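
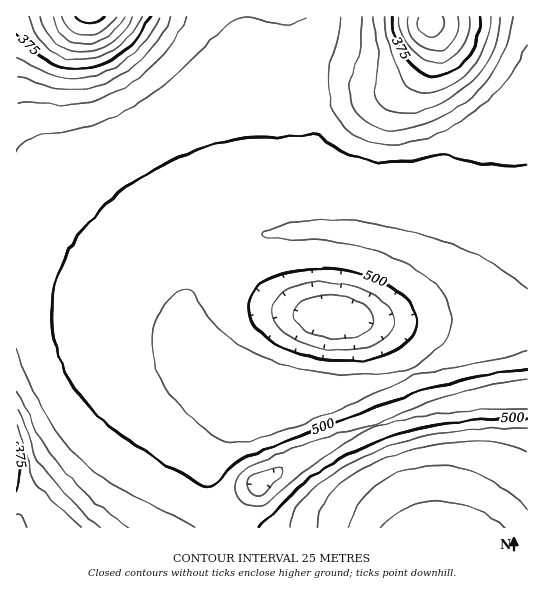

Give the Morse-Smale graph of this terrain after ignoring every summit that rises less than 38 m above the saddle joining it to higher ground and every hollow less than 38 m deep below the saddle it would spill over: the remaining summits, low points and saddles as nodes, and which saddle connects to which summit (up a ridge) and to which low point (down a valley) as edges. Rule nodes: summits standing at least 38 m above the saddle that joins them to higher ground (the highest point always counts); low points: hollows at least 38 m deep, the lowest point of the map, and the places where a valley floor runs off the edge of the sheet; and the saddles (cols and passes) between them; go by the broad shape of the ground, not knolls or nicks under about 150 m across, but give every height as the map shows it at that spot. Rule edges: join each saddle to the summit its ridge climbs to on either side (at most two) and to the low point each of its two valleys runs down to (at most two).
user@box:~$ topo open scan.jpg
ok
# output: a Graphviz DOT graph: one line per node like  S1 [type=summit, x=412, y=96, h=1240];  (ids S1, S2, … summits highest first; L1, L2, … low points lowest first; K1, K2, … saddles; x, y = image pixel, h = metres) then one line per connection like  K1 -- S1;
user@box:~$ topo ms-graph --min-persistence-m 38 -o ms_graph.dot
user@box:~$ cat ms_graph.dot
graph terrain {
  S1 [type=summit, x=442, y=527, h=622];
  S2 [type=summit, x=294, y=399, h=547];
  L1 [type=low, x=89, y=17, h=240];
  L2 [type=low, x=430, y=25, h=290];
  L3 [type=low, x=17, y=467, h=363];
  L4 [type=low, x=333, y=317, h=425];
  L5 [type=low, x=259, y=485, h=437];
  K1 [type=saddle, x=413, y=373, h=526];
  K2 [type=saddle, x=210, y=262, h=524];
  K3 [type=saddle, x=230, y=515, h=490];
  K4 [type=saddle, x=326, y=17, h=481];
  K1 -- S2;
  K1 -- L4;
  K1 -- L5;
  K2 -- S2;
  K2 -- L1;
  K2 -- L4;
  K3 -- S1;
  K3 -- S2;
  K3 -- L3;
  K3 -- L5;
  K4 -- S2;
  K4 -- L1;
  K4 -- L2;
}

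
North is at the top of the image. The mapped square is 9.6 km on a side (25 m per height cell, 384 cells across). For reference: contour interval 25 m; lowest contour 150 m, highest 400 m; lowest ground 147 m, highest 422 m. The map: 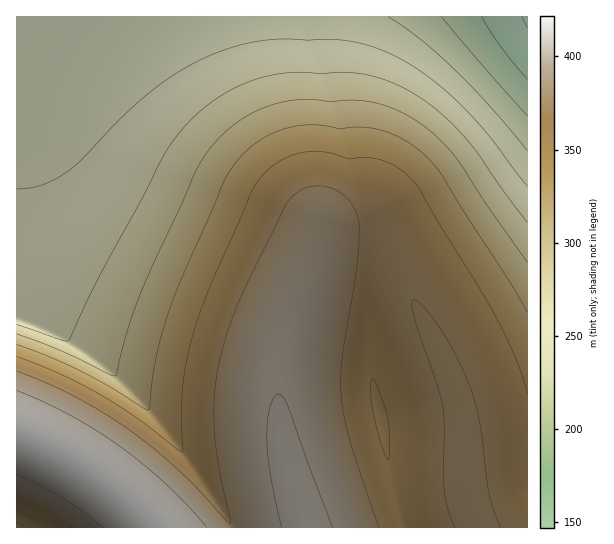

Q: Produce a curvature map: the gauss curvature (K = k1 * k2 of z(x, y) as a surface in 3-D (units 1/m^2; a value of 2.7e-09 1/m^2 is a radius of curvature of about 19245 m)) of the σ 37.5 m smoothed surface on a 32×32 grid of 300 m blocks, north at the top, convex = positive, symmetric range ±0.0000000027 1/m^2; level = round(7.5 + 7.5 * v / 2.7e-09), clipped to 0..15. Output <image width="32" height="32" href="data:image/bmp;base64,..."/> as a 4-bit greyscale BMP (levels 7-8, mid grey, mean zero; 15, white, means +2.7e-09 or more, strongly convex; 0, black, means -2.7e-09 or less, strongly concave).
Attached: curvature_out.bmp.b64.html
<image width="32" height="32" href="data:image/bmp;base64,Qk12AgAAAAAAAHYAAAAoAAAAIAAAACAAAAABAAQAAAAAAAACAAATCwAAEwsAABAAAAAAAAAAAAAAABEREQAiIiIAMzMzAERERABVVVUAZmZmAHd3dwCIiIgAmZmZAKqqqgC7u7sAzMzMAN3d3QDu7u4A////ADRFVmd4iWKIiIiIh0iIh3dEVWZ3iJkHiIh3eIVoiIdmVWZ3iImRSIiId3d1iIiHdmZneImZUIiIiHd3doiIh3dnd4iZmAeIiId3d4iIiIh3d4iJmaBYiIiHd3eqd3eIiIiJmaoCiIiIh3d3+Xd3iIiJmaqiB4iIiId3d/d3d4iImaqqIneIiIiHd3f3d3eIiKqqomd3iIiIh3d4x3d4iIiqqDh3d4iIiId3eJd3iIiIuUeXd3eIiIiHd3h3eIiIiDWod3d3eIiIiHd3d3iIiIiYd3d3d3iIiIiHd3eIiIiId3d3d3d4iIiIiIZ3iIiIiHd3d3d3eIiIiIiGd3iIiIh3d3d3d3eIiIiIhXd3iIiHd3d3d3d3iHd4iIZ3d3d3d3d3d3d3iHd3d4iFd3d3d3d3d3d4iIiHd3irwJd3d3d3d3eIiIiIh4mrzLDLl3d3d3eIiIiId3iJq7uSu7qXd3eIiIiHd3d3iZqrR7qqmYeIiIh3d3d3d4iZmjmqmZiHd3d3d3d3d3d4iIhZmZiIh3d3d3d3d3d3d3iHeIiIiHd3d3d3d3d3d3d3eHd3d3d3eHd3d3d3d3d3d3h3d3d3d4h3d3d3d3d3d3eId3d3d3eId3d3d3d3d3d3l3d3d3d3iHd3d3d3d3d3d4d3d3d3d4h3d3d3d3d3d3h3d3d3d3eI"/>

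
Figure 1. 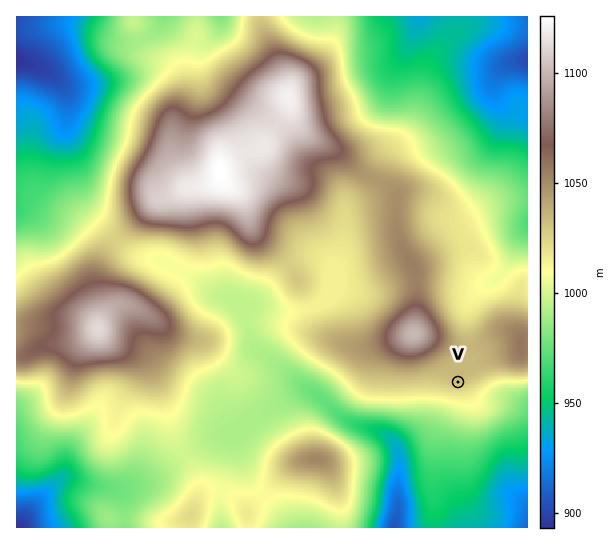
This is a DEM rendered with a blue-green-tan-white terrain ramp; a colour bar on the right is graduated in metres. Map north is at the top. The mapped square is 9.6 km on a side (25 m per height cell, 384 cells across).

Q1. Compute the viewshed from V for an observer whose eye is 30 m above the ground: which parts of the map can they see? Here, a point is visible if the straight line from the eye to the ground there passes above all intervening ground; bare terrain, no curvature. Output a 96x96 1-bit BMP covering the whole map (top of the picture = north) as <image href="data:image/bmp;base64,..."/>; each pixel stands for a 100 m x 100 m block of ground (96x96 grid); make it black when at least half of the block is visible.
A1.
<image width="96" height="96" href="data:image/bmp;base64,Qk2+BAAAAAAAAD4AAAAoAAAAYAAAAGAAAAABAAEAAAAAAIAEAAATCwAAEwsAAAIAAAAAAAAA////AAAAAAAAAAAAAAAAB/////8AAAAAAAAAB/////8AAAAAAAAAB/+///8AAAAAAAAAB/8///8AAAAAAAAAB/8f//8AAAAAAAAAB/8f//8AAAAAAAAAD/8f//8AAAAAAAAAD/+f//8AAAAAQAAAD/+///8AAAAAcAAAH/////8AAAAAeAAAH/////8AADAA/AAAP/+///8AADgB/gAAf/8///8AAHgH/wAD//8f//8AAHwP/8AH//8f//8AAH4P/+AP//4f//8AAH4P//wP//wf//8AAD4P//////gf//8AAD8P/////+A//58AAD8f/////4A//58AAD4f/////gB///8AcB4f////4AD///8AeBw/////AAP///8AfAg////8AD////8AeAA////wAD////8AOAA////AAD////8AOAB///+AAH////8APAB///4AAH////8AHgH///wAAH////8AHwP///gAAH////8AH////+AAAP////8AD////8AAAP////4AA////4AAAcD///4AAf///wAAAAD///4AAf///wAAAAB///4AAf+//wAAAAA///4AAf8//gAAAAAPx/4AAf8//AAAAAAAA/wAAP//+AAAAAAAA+AAAP//4AAAAAAAAwAAAP//gAAAAAAAAgAAAH//AAAAAAAABgAAAA//AAAAAAAAHwAAAA/+AAAAAAAAPwAAAA/4AAAAAAAAfwAAAA/gAAAAAAAA/4AAAB+AAAAAAAAB/8AAAP4AAAAAAAAD/+AAAfgAAAAAAAAH/+AAAeAAAAAAAAAH//AAAcAAAAAAAAAD/8AAAAAAAAAAAAAA/4AAAAAAAAAAAAAA/wAAAAAAAAAAAAAA/gAAAAAAAAAAAAAA/gAAAAAAAAAAAAAA/AAAAAAAAAAAAAAA/AAAAAAAAAAAAAAB/AAAAAAAAAAAAAAB+AAAAAAAAAAAAAAD8AAAAAAAAAAAAAAH4AAAAAAAAAAAAAB/wAMAAAAAAAAAAAD/gAMAAAAAAAAAAAB+AAAAAAAAAAAAAAAAAAAAAAAAAAAAAAAAAAAAAAAAAAAAAAAAAAAAAAAAAAAAAAAAAAAAAAAAAAAAAAAAAAAAAAAAAAAAAAAAAAAAAAAAAAAAAAAAAAAAAAAAAAAAAAAAAAAAAAAAAAAAAAAAAAAAAAAAAAAAAAAAAAAAAAAAAAAAAAAAAAAAAAAAAAAAAAAAAAAAAAAAAAAAAAAAAAAAAAAAAAAAAAAAAAAAAAAAAAAAAAAAAAAAAAAAAAAAAAAAAAAAAAAAAAAAAAAAAAAAAAAAAAAAAAAAAAAAAAAAAAAAAAAAAAAAAAAAAAAAAAAAAAAAAAAAAAAAAAAAAAAAAAAAAAAAAAAAAAAAAAAAAAAAAAAAAAAAAAAAAAAAAAAAAAAAAAAAAAAAAAAAAAAAAAAAAAAAAAAAAAAAAAAAAAAAAAAAAAAAAAAAAAAAAAAAAAAAAAAAAAAAAAAAAAAAAAAAAAAAAAAAAAAAAAAAAAAAAAAAAAAAAAAAAAAAAAAAAAA="/>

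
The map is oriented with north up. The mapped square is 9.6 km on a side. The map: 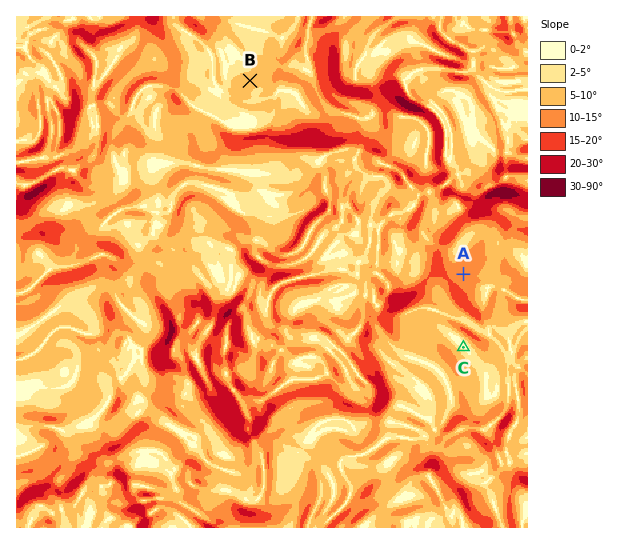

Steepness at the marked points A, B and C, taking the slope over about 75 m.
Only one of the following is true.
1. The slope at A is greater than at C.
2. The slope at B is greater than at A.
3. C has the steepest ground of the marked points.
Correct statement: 1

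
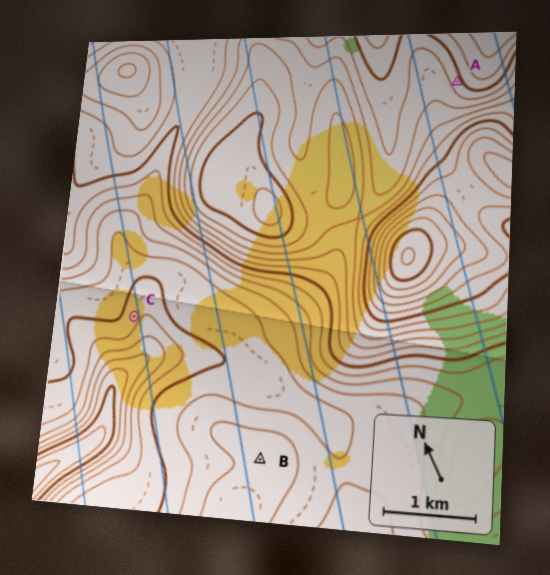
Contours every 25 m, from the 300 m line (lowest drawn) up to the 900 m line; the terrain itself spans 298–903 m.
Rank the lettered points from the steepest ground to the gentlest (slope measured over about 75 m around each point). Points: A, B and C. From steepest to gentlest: A C B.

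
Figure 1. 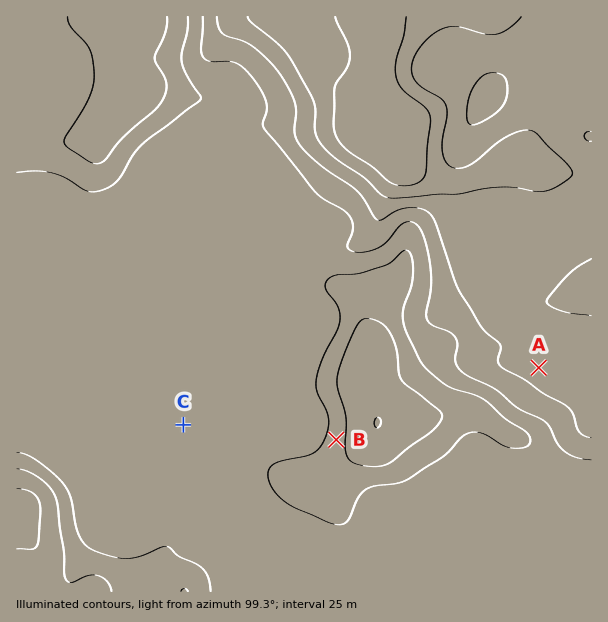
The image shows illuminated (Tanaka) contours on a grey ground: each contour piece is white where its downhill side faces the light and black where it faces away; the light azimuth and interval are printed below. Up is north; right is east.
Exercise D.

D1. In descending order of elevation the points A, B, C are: B C A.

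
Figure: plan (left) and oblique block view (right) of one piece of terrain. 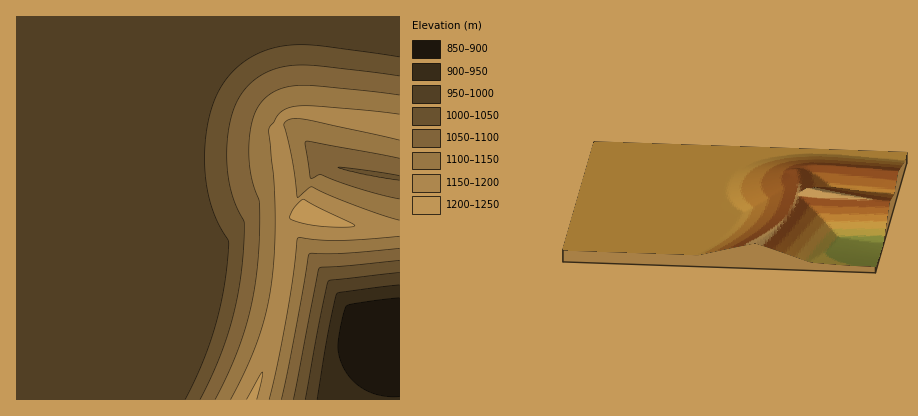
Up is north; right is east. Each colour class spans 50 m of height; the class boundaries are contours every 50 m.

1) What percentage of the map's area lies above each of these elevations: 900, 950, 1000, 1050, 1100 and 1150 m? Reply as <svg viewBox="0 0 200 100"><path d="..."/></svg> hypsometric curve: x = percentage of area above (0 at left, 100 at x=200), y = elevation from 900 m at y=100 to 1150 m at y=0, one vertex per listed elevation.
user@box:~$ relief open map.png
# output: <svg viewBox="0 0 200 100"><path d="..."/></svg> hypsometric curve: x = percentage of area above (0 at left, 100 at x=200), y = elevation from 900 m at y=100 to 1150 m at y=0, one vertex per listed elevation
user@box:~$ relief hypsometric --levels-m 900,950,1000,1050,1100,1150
<svg viewBox="0 0 200 100"><path d="M193 100l-4-20-115-20-16-20-20-20-21-20"/></svg>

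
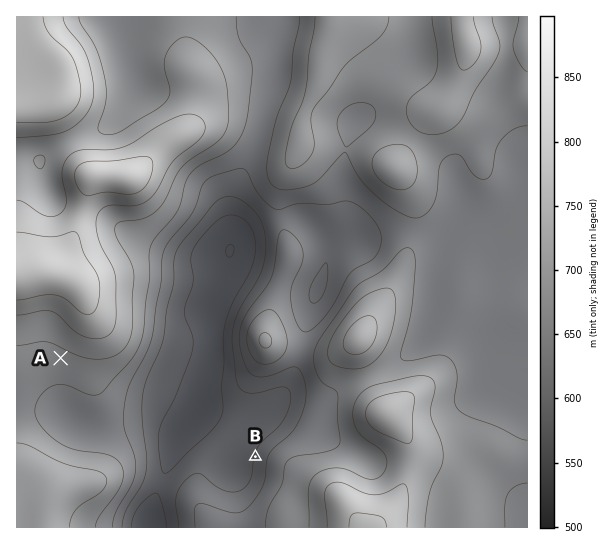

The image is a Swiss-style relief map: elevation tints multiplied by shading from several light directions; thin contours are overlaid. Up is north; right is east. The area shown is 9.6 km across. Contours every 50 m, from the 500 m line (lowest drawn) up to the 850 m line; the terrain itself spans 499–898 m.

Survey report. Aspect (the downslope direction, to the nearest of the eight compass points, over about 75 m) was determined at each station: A S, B W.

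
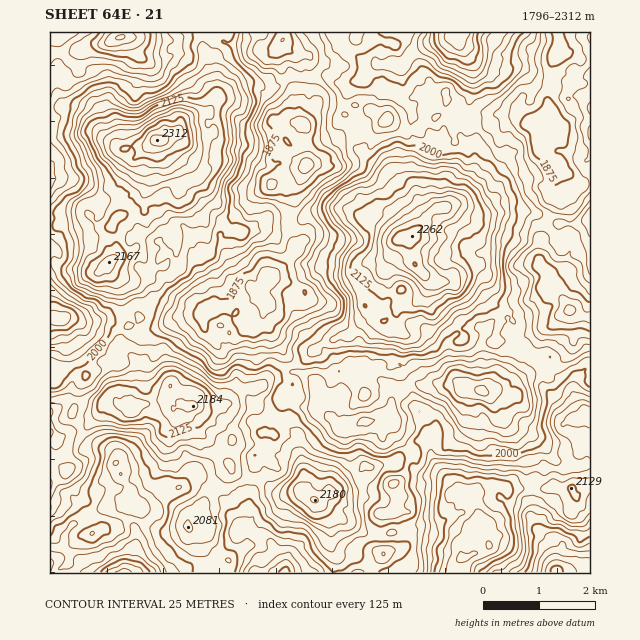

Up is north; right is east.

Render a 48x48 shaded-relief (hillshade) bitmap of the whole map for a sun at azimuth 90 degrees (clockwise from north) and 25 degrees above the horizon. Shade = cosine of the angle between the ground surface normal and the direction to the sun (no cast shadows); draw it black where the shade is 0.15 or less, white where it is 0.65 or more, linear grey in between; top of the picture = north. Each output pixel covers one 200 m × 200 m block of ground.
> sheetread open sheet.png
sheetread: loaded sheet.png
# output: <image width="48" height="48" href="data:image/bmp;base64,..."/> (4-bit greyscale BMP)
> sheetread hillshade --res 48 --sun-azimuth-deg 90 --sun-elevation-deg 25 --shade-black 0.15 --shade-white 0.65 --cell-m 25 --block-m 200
<image width="48" height="48" href="data:image/bmp;base64,Qk32BAAAAAAAAHYAAAAoAAAAMAAAADAAAAABAAQAAAAAAIAEAAATCwAAEwsAABAAAAAAAAAAAAAAABEREQAiIiIAMzMzAERERABVVVUAZmZmAHd3dwCIiIgAmZmZAKqqqgC7u7sAzMzMAN3d3QDu7u4A////AGirzJUyRmeJ3auVREiph2dABJzLvf/HZ2eZqpZDVniZvKqWM1m7uFUxE2m8zv6neId5q7hERXm8mal2Qmq6qHYxI2iL3/2nZ6hXq8lURHnOqIZnQ2mrqJhDI2ea7/uGZ7uHirllNHnOt2RWRIm+2XZCNFab79hUesuqqqh0I3nMqENUN7vO2oUgNmebzrZEi8uru6dmZVeqmEM0WLzty6YgFYmqrKdmisu7upZXl1aJmFQzeZztzJQiJYmpq5d3iXre23RXiHZXqodCaZvKvJUyNoiJmpeIeGjO/GRFeZZXu5hTaqqXqqlTWJmIiIiIeIq87GM0ioeIvJdliqmIqHlliJmHh2dld6vMyWQkiYmZrLhnm8p4qFVXqqmIl1VEZ5qqp2ZDeZqqvLhnrNuHiGRGrLmZhUIViMp2dmiGaKu7zJiKzLmZiGNXrciZZTAEictjVmmnaKy7y6qqy5d5qWNqvbiZdiAUZohzNomGaJzKu7you5hmq4aLvLmGZRE0aEaEJIl0aazJmZy6yohnqomrvKmGVBNli2aGRXh0as22eIrLqHiJmImqy4eHZUV2eYh2Z2aGes22aXiXeJmYh4mZuoeHZneIZZhUVniYm7y3aIh0SKmYd3eauYmHeIirdXdlNYmZrMuYiIdDRmeHZ2isuZqIqamahnZUNHmru8l5qXYzVVZmV4q7u6qYmsyYiHYzNGi927l5qYdEVVMkZ5qYvbqZm93Kh2UzNXmb3bqImpdWdVEDd3d5zLuqvMzLdTMzRpqr3bqYq5ZYhDADd4ZYq83LzduoZSEUaKu7zMuqu5dWUxAVZ5Y2m97N7eyGZCEDesuqq8u7u6hUMyAlVoVaus3P/cuGU0ICWtyqmrq7vLhkM0AUVWWdurvP/slmVFMjV7u6iqm7rLiIQjITM1eszLq+7chXdVM0aKq6iqmqm7q6YzMiAEiszLrO3NlodWQ1WKmqmZm5iru5dSETMkacy6rO3cl4dVM3ZpmaqZrLupu4YwE1dkV5q8vO7bqYY0JHdniJibu964moQQJWdmVWe93d3My4UzM0VmZ5iLvf/bmHQQFGd2Vneb7czdyoZFUxJVV5mJv//dqIYyElVWZ4iazLzdyneFQhEkaImpvf/9qrhUMjJHiIibu7zMy3VEMQAkeIq7vO/9y7lUMjNHiqiJqrvMuWRTIAA2Zoq93O/u6ohlNGZXmqmIiqnOp2VTEAJXVHrO7O//2pdUVnh3iImIirq8qGMjEBVnU0e/3O//yqcyV5qWaIiImqu6mGMkMTV4YiWdzO7/2pdCWKuVWah4mru6l1RGU0ebciNpms3/25dkWJh2eamHmruZp1VXZEeslkNGZ739zKh0R5h4mplliby5p1ZohlaaqFI1V63su6hlVomHmodTer3LuWd5mGeamFNEV6zcqYhmZmd3q2RFnMvNymZ5qYialjRUWL3sl3dUVmZ4mVJHvtzN2nZqqquXZDRUab3sqFVEaIeHVDJJ3t3c3IVZq823UyRVea3buUREeoZ3YxFa7rzd7HVQ=="/>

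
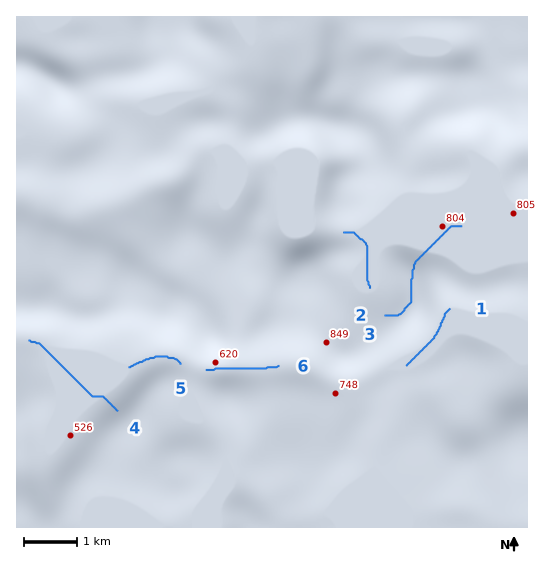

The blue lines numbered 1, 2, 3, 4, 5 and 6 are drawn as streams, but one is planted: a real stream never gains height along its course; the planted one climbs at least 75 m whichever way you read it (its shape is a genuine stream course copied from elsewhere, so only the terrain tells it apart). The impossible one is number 2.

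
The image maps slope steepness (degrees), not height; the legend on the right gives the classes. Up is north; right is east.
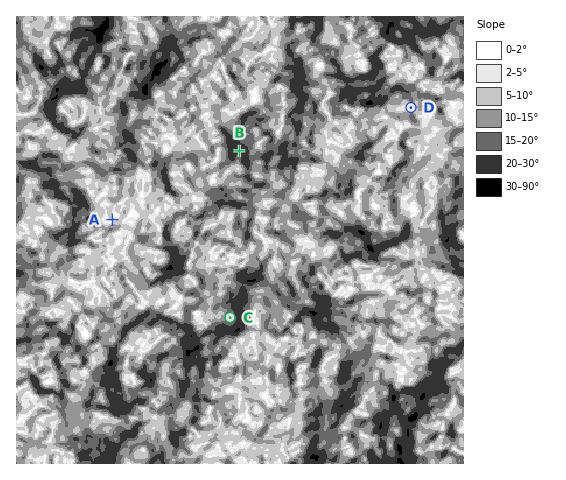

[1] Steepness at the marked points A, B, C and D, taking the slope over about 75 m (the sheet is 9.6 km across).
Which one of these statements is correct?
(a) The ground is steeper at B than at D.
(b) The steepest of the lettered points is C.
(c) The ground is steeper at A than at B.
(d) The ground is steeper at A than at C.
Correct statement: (a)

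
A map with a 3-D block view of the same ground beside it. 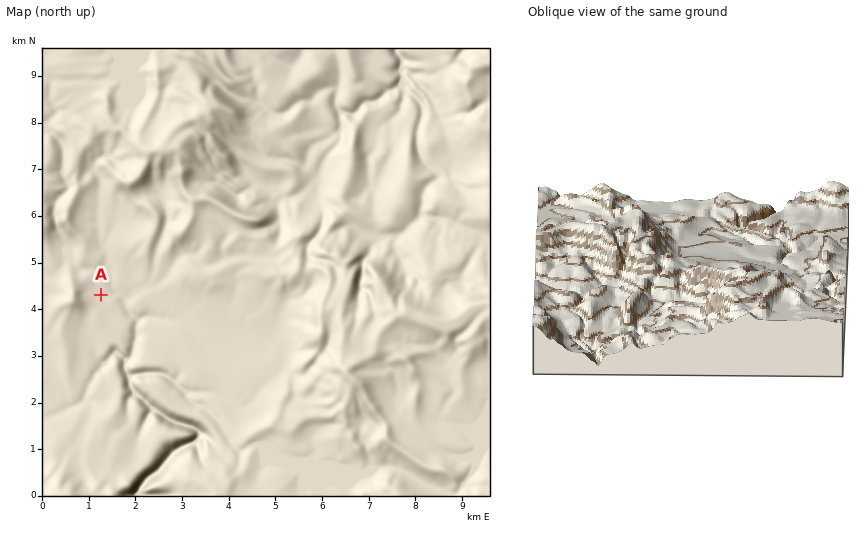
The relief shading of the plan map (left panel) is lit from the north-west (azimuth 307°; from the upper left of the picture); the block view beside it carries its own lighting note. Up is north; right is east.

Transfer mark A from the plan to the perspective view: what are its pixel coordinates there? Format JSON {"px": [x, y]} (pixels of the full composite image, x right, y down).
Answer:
{"px": [805, 267]}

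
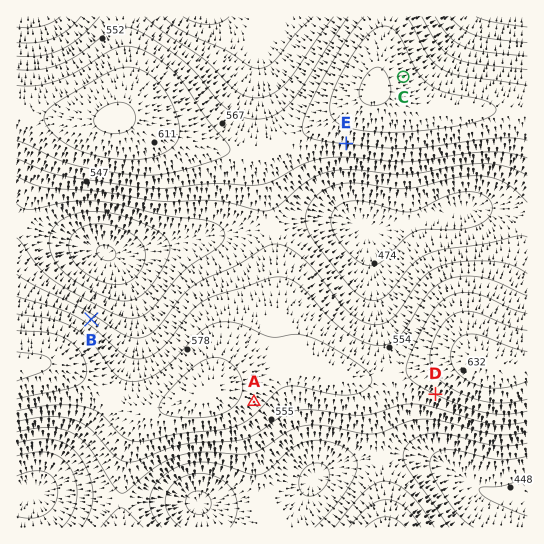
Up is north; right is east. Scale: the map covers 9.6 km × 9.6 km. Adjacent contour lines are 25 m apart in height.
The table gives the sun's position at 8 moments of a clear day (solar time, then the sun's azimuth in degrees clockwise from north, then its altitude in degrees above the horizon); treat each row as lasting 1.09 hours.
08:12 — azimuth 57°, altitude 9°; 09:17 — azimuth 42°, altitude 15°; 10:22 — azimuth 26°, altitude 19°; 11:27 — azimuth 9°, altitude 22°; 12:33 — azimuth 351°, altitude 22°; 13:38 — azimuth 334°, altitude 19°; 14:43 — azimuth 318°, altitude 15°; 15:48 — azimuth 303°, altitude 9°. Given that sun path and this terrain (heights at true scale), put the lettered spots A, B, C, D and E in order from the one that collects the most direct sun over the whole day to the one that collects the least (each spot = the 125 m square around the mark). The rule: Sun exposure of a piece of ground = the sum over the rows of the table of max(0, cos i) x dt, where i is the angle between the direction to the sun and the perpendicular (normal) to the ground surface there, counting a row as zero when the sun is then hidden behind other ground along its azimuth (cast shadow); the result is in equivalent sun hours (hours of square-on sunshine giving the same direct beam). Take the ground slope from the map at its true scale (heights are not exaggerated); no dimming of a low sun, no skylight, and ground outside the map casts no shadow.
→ B > C ≈ A > D ≈ E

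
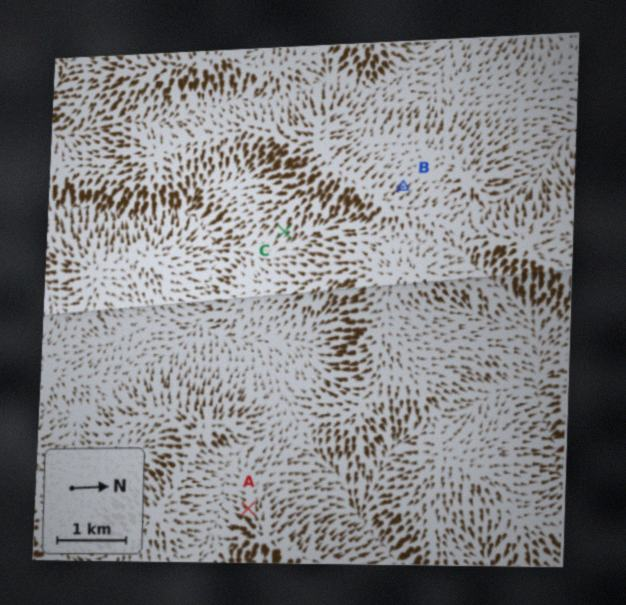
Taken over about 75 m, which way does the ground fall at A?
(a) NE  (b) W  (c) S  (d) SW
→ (d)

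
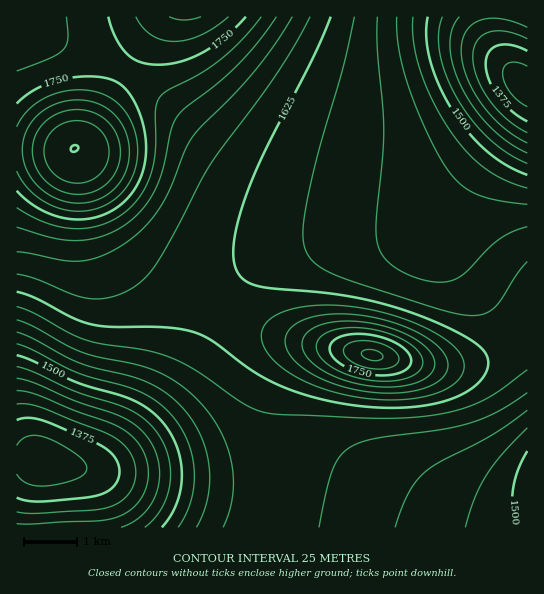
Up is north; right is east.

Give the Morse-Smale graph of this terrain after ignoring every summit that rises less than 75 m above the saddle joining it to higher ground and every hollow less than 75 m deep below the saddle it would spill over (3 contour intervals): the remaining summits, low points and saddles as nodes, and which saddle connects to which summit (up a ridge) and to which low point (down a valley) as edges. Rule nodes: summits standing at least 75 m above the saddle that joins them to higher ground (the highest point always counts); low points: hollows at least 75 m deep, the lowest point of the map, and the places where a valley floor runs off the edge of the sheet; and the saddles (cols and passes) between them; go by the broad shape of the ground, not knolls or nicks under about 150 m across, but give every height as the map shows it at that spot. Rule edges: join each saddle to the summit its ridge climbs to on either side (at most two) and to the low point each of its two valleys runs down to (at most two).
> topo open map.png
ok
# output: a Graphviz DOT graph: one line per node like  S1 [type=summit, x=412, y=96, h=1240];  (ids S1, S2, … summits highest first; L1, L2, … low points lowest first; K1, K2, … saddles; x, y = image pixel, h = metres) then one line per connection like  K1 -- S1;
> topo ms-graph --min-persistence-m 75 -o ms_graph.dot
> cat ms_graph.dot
graph terrain {
  S1 [type=summit, x=74, y=149, h=1875];
  S2 [type=summit, x=373, y=355, h=1806];
  L1 [type=low, x=41, y=462, h=1334];
  L2 [type=low, x=525, y=86, h=1336];
  L3 [type=low, x=527, y=489, h=1486];
  K1 [type=saddle, x=125, y=71, h=1745];
  K2 [type=saddle, x=215, y=306, h=1632];
  K3 [type=saddle, x=515, y=342, h=1614];
  K4 [type=saddle, x=267, y=507, h=1586];
  K1 -- S1;
  K1 -- L1;
  K1 -- L2;
  K2 -- S1;
  K2 -- S2;
  K2 -- L1;
  K2 -- L2;
  K3 -- S1;
  K3 -- S2;
  K3 -- L2;
  K3 -- L3;
  K4 -- S1;
  K4 -- S2;
  K4 -- L1;
  K4 -- L3;
}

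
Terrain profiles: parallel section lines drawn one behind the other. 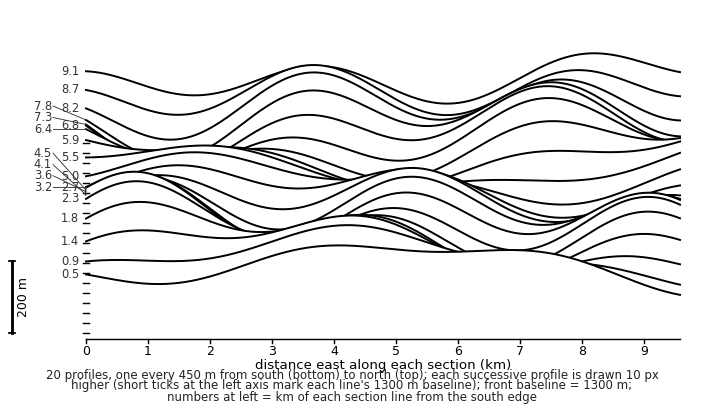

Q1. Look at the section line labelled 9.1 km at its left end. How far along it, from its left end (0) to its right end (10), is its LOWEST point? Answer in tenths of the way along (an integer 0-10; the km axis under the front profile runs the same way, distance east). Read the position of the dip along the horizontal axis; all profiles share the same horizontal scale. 6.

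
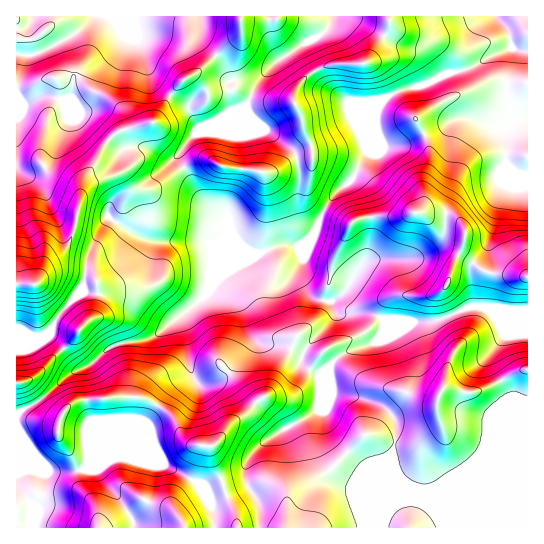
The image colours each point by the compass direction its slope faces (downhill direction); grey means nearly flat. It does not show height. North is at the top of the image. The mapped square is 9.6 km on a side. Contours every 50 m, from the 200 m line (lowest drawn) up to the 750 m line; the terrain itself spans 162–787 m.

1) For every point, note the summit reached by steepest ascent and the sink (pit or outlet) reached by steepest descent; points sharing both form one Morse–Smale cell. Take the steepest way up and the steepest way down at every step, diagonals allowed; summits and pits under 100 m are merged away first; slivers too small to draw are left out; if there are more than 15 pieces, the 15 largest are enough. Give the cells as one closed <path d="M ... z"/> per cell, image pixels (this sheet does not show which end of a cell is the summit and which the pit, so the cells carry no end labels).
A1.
<path d="M481 307l-11 0-36 14-24 2-9-3-16 0-2 13-6 8-34 12-24 22-13-7-6-6 3-7-2-3-15-7-21-1-7-3-6-6-6-16-1 6 4 9-1 12-27 33-16 6-7-1-6-10-5-20-2-16-5-16 1-6-28 21-39 8-27 22-18 8-28 25-25 15 0 112 511 1 1-217-38 0z"/><path d="M467 117l-12 2-17 10-32 15-11 3-12 0-7-16-7 19-14 25-22 20-8 12-26 60 0 10 8 14 6 6 18 4 7 11 25 0 20 8 18 0 9 3 29-3 31-13 11 0 9 4 38-1 0-133-11-4-12-11 0-31 2-4-6 0z"/><path d="M239 16l-223 1 1 267 18 0 10-19 8-8 8-4 7-8 8-22 7-41 12-17 10-22 14-12 34-8 25-38 7-6 13-7 43-38z"/><path d="M497 16l-107 0-1 10-5 11-18 26-33 1-14 4-9 5-14 16-3 13 8 13 4 19 6 9 0 14-18 3-24 13-18-4-22-1-19-8-15 1-11 8 16 28 27 25 10 19 9 8 8 4 7 0 22-9 16 3 14-12 16-34 23-22 15-24 9-21-1-15 5-16 6-6 13-6 20-4 24-12 24-6 30-16 12-4 2-2-2-14z"/><path d="M109 217l-20 36-8 37-22 25-8 16-10 6-7 0-11-5-7 1 1 82 24-15 28-25 22-11 18-16 13-5 23-3 14-7 39-30 27-30 32-19-12-5-23 0-17-8-52 0-16-5z"/><path d="M309 240l-10 7-9-3-12 1-39 19-14 9-27 30-17 12-1 7 5 16 3 23 4 13 6 10 7 1 16-6 24-29 4-7 0-9-4-9 0-10 7 20 6 6 7 3 21 1 15 7 2 3-3 7 6 6 13 7 24-22 26-8 10-6 5-10 0-8-2-2-19-7-25 0-7-11-13-1-11-9-8-14 0-10z"/><path d="M331 16l-53 0-3 3-33 1-1 14-43 38-18 11-9 11-18 29-34 8-14 12-10 22-12 17-2 11 9-9 28-11 5 0 14 16 13 0 33-21-4-14 9-13 11-10 30-12 9-10 7-2 11-22 9-12 13-13 47-28 7-11z"/><path d="M183 168l-33 21-13 0-14-16-5 0-28 11-9 10-6 35-10 20-20 16-10 19-19 1 0 46 11 2 7 4 7 0 10-6 8-16 22-25 8-37 20-36 28 19 16 5 52 0 17 8 23 0-18-27-27-25z"/><path d="M389 16l-56 0-8 16-47 28-13 13-9 12-11 22-7 2-9 10-34 14-16 21 4 12 3 1 15-7 9 0 19 8 22 1 18 4 24-13 18-3 0-14-6-9-4-19-8-13 3-13 14-16 9-5 14-4 33-1 7-9 16-28z"/><path d="M527 16l-30 1 12 16 2 14-2 2-12 4-30 16-24 6-16 9-20 4-21 9-6 6-5 16 1 11 7 16 12 1 11-3 37-17 12-8 7-2 12 2 27 8 6 0 3-3-5 7 0 31 12 11 10 3z"/><path d="M277 16l-36 0-1 3 35 0z"/>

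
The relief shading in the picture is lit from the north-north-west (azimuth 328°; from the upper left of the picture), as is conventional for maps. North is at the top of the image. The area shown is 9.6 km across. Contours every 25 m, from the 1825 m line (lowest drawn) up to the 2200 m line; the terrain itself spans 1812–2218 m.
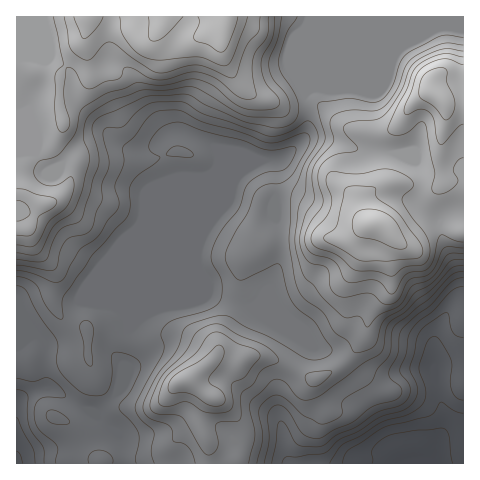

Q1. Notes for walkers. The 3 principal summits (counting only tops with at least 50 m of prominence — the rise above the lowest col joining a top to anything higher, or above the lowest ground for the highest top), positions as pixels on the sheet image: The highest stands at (374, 223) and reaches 2199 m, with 157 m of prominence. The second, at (435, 95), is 2192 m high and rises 72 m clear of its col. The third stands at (188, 379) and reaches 2098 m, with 79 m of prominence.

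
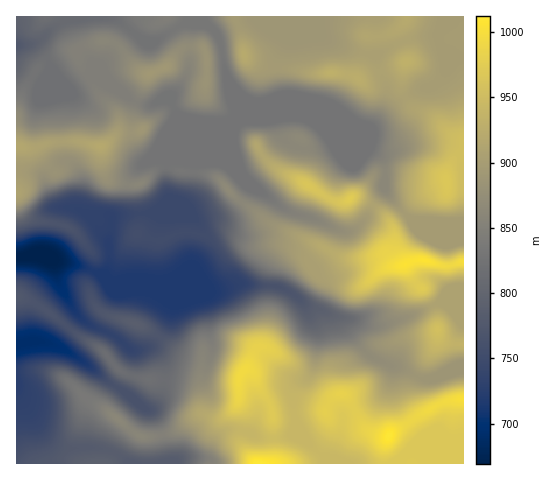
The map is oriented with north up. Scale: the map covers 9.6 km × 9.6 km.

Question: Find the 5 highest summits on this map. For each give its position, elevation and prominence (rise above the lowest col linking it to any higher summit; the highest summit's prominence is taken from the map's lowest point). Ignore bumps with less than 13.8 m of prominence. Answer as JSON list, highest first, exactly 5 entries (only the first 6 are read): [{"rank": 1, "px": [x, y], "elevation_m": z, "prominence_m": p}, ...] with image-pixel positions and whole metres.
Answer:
[{"rank": 1, "px": [389, 435], "elevation_m": 1011, "prominence_m": 67}, {"rank": 2, "px": [425, 260], "elevation_m": 1007, "prominence_m": 120}, {"rank": 3, "px": [242, 372], "elevation_m": 995, "prominence_m": 44}, {"rank": 4, "px": [350, 199], "elevation_m": 974, "prominence_m": 65}, {"rank": 5, "px": [446, 180], "elevation_m": 968, "prominence_m": 70}]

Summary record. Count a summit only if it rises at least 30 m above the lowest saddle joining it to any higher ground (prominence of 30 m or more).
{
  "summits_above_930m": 6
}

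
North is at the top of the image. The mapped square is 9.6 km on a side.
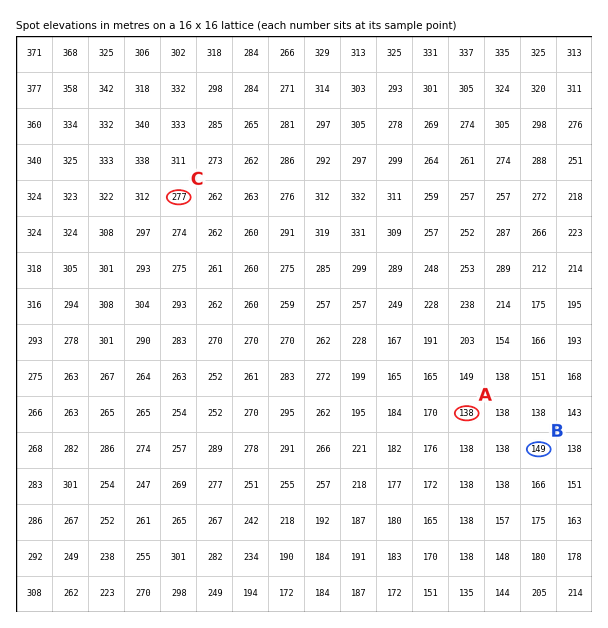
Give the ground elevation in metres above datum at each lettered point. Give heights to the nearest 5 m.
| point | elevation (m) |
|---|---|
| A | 140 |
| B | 150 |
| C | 275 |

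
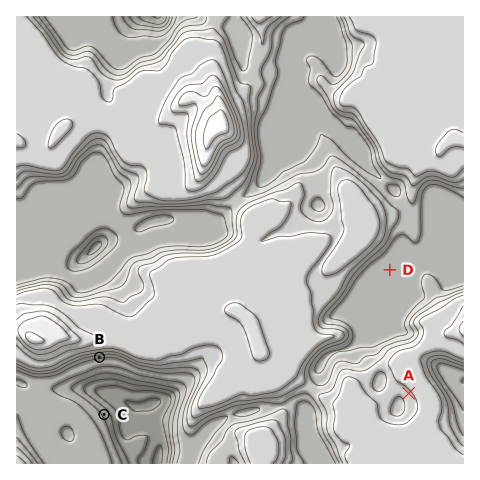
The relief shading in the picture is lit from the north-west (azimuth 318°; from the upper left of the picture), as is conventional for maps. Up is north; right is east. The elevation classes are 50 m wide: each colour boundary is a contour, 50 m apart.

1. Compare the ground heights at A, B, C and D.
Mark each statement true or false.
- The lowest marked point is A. false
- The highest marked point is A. true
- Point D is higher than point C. true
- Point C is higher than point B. false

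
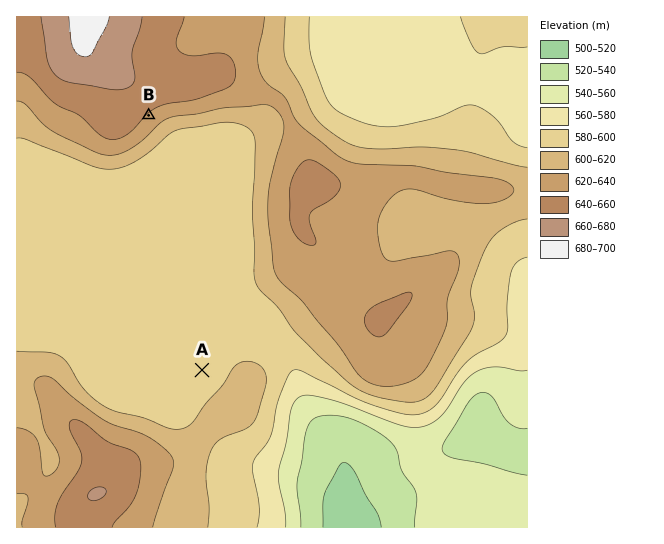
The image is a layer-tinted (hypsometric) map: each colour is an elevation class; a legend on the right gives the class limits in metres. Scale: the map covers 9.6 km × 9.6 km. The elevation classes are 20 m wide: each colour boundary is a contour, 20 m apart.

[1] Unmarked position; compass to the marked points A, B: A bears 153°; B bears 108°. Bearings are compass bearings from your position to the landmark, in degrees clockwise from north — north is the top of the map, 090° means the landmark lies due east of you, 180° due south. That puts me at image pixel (57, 86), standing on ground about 655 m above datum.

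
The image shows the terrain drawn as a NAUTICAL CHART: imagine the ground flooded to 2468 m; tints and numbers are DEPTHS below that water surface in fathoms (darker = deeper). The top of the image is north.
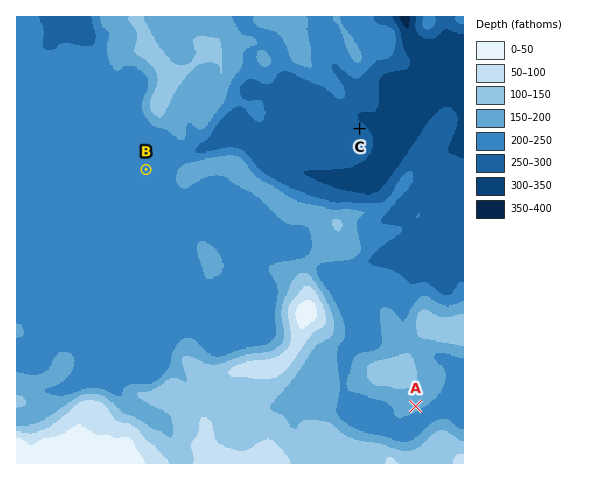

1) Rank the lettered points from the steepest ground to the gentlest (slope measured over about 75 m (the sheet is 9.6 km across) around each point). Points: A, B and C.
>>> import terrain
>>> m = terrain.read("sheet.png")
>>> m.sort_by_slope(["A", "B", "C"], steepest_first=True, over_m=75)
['A', 'C', 'B']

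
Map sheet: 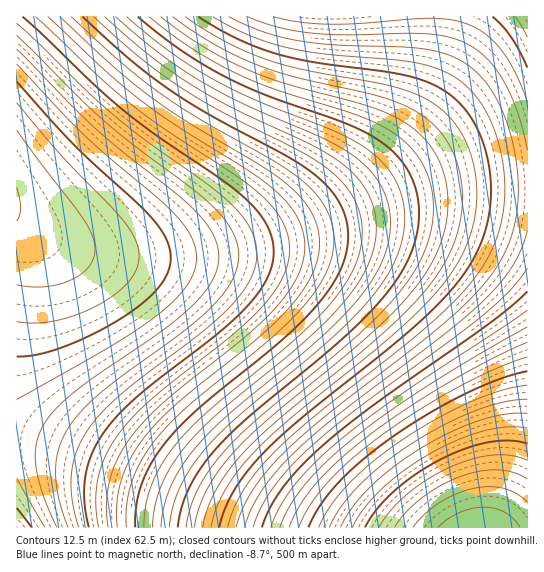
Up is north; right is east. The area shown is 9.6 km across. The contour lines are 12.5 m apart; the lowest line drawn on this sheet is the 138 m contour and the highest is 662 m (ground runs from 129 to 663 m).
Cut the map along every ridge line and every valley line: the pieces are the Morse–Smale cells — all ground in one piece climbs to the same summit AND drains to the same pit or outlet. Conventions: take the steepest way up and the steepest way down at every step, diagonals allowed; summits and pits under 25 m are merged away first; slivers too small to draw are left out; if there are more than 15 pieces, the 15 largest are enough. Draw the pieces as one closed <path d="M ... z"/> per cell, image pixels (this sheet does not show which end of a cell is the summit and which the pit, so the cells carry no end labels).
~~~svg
<path d="M527 192l-74 0-32 4-42 9-124 38-40 8-48 5-52 0-37-5-33-12-28-19-1 221 25 3 45 13 131 52 54 19 256 0z"/><path d="M527 16l-510 0-1 203 26 18 36 14 37 5 52 0 48-5 40-8 124-38 42-9 32-4 74 0z"/><path d="M26 441l-10 1 1 86 254-1-54-18-131-52z"/>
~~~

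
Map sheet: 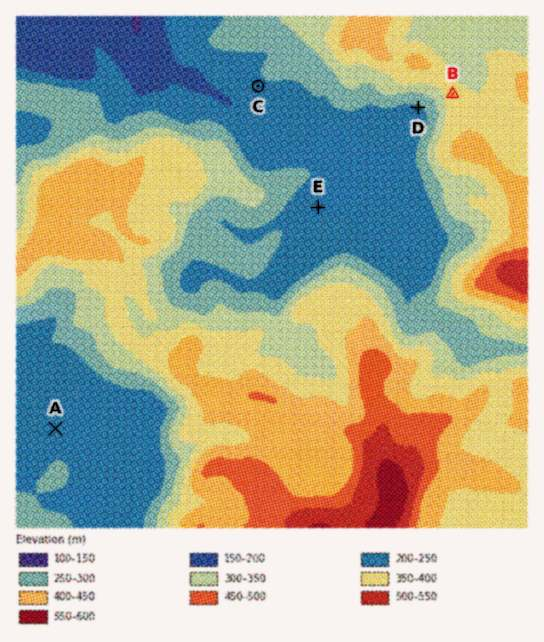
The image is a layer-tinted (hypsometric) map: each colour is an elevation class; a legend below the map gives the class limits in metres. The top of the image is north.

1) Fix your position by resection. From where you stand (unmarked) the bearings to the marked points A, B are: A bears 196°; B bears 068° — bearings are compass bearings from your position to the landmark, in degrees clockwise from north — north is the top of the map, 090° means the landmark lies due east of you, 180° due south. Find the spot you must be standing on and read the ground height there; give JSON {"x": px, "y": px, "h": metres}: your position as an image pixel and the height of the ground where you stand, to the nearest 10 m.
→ {"x": 112, "y": 232, "h": 400}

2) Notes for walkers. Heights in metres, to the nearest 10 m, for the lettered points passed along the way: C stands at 240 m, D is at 250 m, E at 230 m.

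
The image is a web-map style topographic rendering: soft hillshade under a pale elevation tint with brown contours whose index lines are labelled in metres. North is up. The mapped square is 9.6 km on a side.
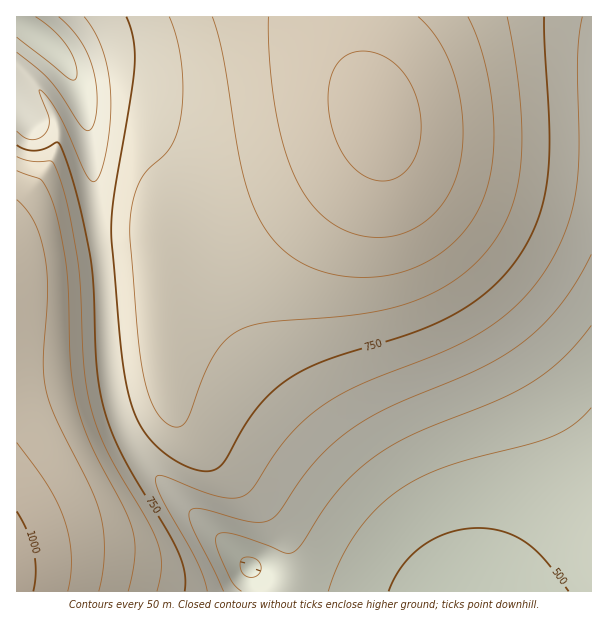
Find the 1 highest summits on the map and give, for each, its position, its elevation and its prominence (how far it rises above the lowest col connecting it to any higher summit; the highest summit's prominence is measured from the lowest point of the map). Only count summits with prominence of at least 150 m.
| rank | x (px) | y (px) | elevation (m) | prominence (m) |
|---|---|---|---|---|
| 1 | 378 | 119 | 969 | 234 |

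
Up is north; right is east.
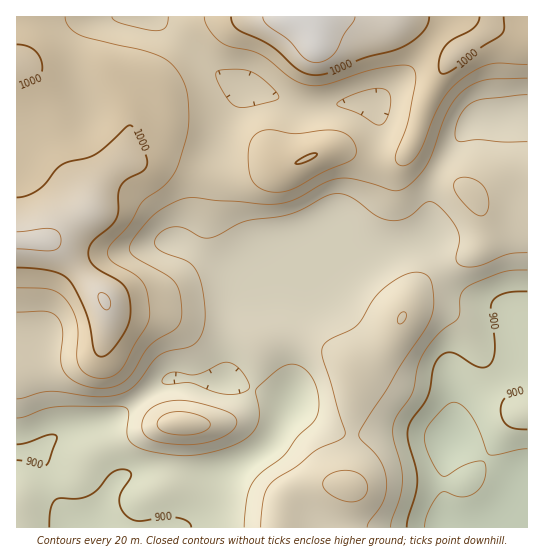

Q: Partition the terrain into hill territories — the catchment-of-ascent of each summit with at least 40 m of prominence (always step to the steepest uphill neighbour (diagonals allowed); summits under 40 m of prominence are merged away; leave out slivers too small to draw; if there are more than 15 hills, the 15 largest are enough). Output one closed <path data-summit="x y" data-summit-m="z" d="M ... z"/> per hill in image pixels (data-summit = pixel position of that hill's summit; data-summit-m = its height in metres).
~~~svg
<path data-summit="306 17" data-summit-m="1031" d="M527 16l-375 1 39 31 24 24 30 15-20 32-6 16-10 74 0 32 4 9 20 17 8 2 12 0 20-4-10 4-12 12-12 16-8 16-6 20 0 48 66 20 1 2-23 41-18 13-29 16-8 3-23 0-22-5-26 0-22 6-8 8-16 33-7 10 438-1z"/><path data-summit="41 241" data-summit-m="1023" d="M151 16l-135 1 1 435 20-1 22-16 46-11 16-9 45-35 11-3 36 4 12-1 0-47 6-20 8-16 12-16 12-12 10-4-20 4-12 0-8-2-20-17-4-9 0-32 10-74 6-16 20-32-30-15-24-24z"/><path data-summit="181 423" data-summit-m="971" d="M179 377l-13 3-7 4-46 36-8 4-46 11-22 15 11 20 8 27 7 13 14 15 12 3 6-6 18-37 13-10 17-4 26 0 22 5 23 0 21-9 34-24 23-40-1-2-60-20z"/>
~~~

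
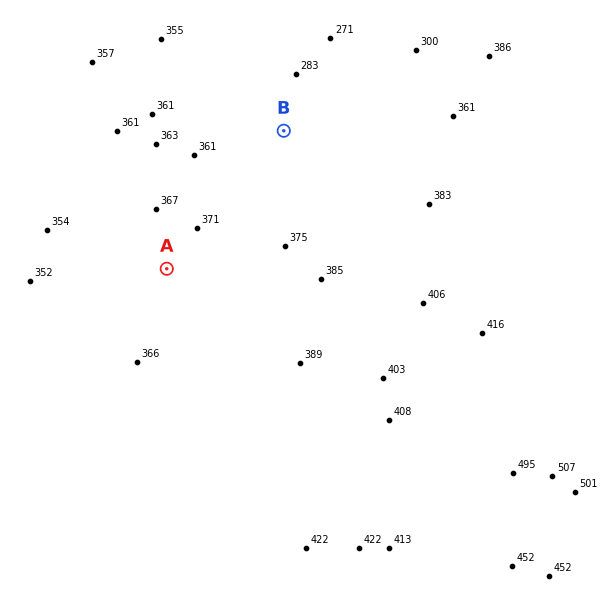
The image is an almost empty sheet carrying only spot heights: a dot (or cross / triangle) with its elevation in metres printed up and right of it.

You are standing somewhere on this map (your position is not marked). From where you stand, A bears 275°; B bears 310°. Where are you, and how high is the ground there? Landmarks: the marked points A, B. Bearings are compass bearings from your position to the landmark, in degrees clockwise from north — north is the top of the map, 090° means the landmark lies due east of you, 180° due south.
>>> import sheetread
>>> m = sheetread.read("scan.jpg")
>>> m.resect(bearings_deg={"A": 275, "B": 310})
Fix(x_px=481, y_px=296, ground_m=420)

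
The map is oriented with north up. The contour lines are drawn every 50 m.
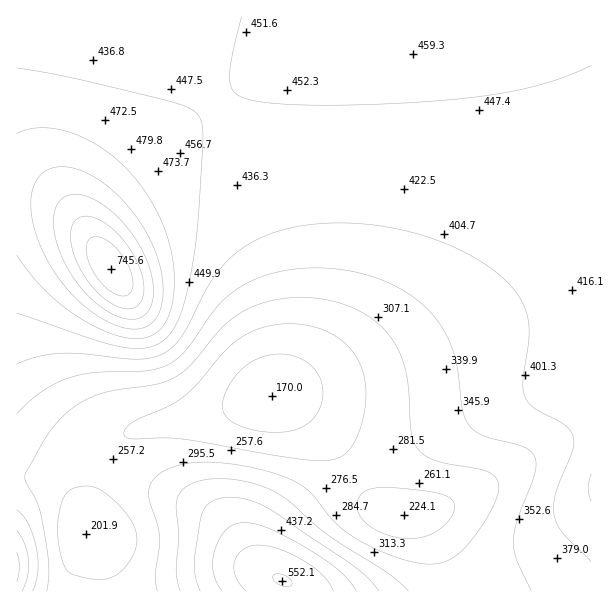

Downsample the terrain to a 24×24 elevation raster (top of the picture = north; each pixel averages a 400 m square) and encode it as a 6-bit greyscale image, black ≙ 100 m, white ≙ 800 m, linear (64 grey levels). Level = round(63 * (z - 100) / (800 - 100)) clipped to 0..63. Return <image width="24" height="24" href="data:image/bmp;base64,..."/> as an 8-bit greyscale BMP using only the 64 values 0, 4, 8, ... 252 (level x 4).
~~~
<image width="24" height="24" href="data:image/bmp;base64,Qk12BgAAAAAAADYEAAAoAAAAGAAAABgAAAABAAgAAAAAAEACAAATCwAAEwsAAAABAAAAAAAAAAAAAAEBAQACAgIAAwMDAAQEBAAFBQUABgYGAAcHBwAICAgACQkJAAoKCgALCwsADAwMAA0NDQAODg4ADw8PABAQEAAREREAEhISABMTEwAUFBQAFRUVABYWFgAXFxcAGBgYABkZGQAaGhoAGxsbABwcHAAdHR0AHh4eAB8fHwAgICAAISEhACIiIgAjIyMAJCQkACUlJQAmJiYAJycnACgoKAApKSkAKioqACsrKwAsLCwALS0tAC4uLgAvLy8AMDAwADExMQAyMjIAMzMzADQ0NAA1NTUANjY2ADc3NwA4ODgAOTk5ADo6OgA7OzsAPDw8AD09PQA+Pj4APz8/AEBAQABBQUEAQkJCAENDQwBEREQARUVFAEZGRgBHR0cASEhIAElJSQBKSkoAS0tLAExMTABNTU0ATk5OAE9PTwBQUFAAUVFRAFJSUgBTU1MAVFRUAFVVVQBWVlYAV1dXAFhYWABZWVkAWlpaAFtbWwBcXFwAXV1dAF5eXgBfX18AYGBgAGFhYQBiYmIAY2NjAGRkZABlZWUAZmZmAGdnZwBoaGgAaWlpAGpqagBra2sAbGxsAG1tbQBubm4Ab29vAHBwcABxcXEAcnJyAHNzcwB0dHQAdXV1AHZ2dgB3d3cAeHh4AHl5eQB6enoAe3t7AHx8fAB9fX0Afn5+AH9/fwCAgIAAgYGBAIKCggCDg4MAhISEAIWFhQCGhoYAh4eHAIiIiACJiYkAioqKAIuLiwCMjIwAjY2NAI6OjgCPj48AkJCQAJGRkQCSkpIAk5OTAJSUlACVlZUAlpaWAJeXlwCYmJgAmZmZAJqamgCbm5sAnJycAJ2dnQCenp4An5+fAKCgoAChoaEAoqKiAKOjowCkpKQApaWlAKampgCnp6cAqKioAKmpqQCqqqoAq6urAKysrACtra0Arq6uAK+vrwCwsLAAsbGxALKysgCzs7MAtLS0ALW1tQC2trYAt7e3ALi4uAC5ubkAurq6ALu7uwC8vLwAvb29AL6+vgC/v78AwMDAAMHBwQDCwsIAw8PDAMTExADFxcUAxsbGAMfHxwDIyMgAycnJAMrKygDLy8sAzMzMAM3NzQDOzs4Az8/PANDQ0ADR0dEA0tLSANPT0wDU1NQA1dXVANbW1gDX19cA2NjYANnZ2QDa2toA29vbANzc3ADd3d0A3t7eAN/f3wDg4OAA4eHhAOLi4gDj4+MA5OTkAOXl5QDm5uYA5+fnAOjo6ADp6ekA6urqAOvr6wDs7OwA7e3tAO7u7gDv7+8A8PDwAPHx8QDy8vIA8/PzAPT09AD19fUA9vb2APf39wD4+PgA+fn5APr6+gD7+/sA/Pz8AP39/QD+/v4A////AGhEODg4RFRsgJSgoJiEcGBUUFBQWFxgZGxELCw0QFRshJSYkIBsWExEREhQWGBkbGA8KCgwQFRofISAdGBMPDQ0OEBMWGBocFA8MDA4RFhocHRsXExANDAwMDhEUGBseEg8ODg8SFBcYFxUTEA8ODg4PDxETFxseEhAPDg4QEREREA8ODQ4OEBESExMUFhkdFBIQDg4NDQ0MCwoKCwwOEBIUFRYXGBocFhMREA8ODQsJCAcHCQsNEBIUFhgZGxwdGBYUExISEA0KCAcHCQsNEBIVFxgaHB0eGxoZGRkZFhENCQgICgwOEBMVFxgaGx0eHR0eICMiHRYQDQsLDA0PEhQWFxkaGxwdICEkKS4rIxoUEQ8PDxASExUXGBkaGxwdIiUqMjYvJR0YFRQTExQUFhcYGRobGxwdJCkwODcuJR8bGRcXFhcXGBkZGhsbHBwdJiwzNzIqJB8dGxoaGRkZGhobGxwcHB0dKC0xMSwnIiAeHRwcGxsbGxwcHB0dHR0dKCstKygkISAfHh0dHR0dHR0dHR0dHh4eJykpJyUiISAfHh4eHh4eHh4eHh4eHh4eJSYmJCMhICAfHx8fHh4eHh4eHh4fHx8fJCQjIiEgICAfHx8fHx8fHx8fHx8fHx8fIiEhICAgHx8fHyAgICAgICAgHx8fHx8fICAfHx8fHx8fICAgICAgICAgICAgICAfHh4eHh4eHx8fICAgICAgICAgICAgICAgHR0dHR0eHh8fICAgICEhISEhISAgICAgA=="/>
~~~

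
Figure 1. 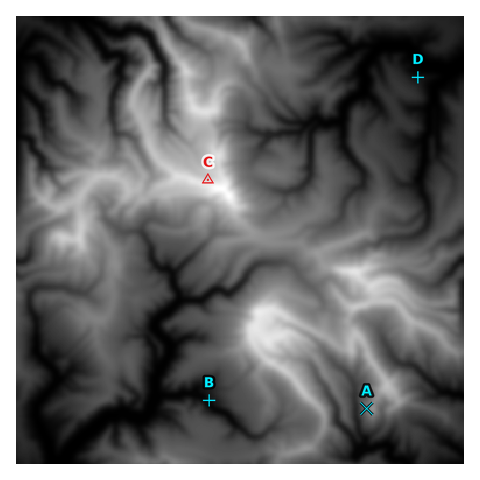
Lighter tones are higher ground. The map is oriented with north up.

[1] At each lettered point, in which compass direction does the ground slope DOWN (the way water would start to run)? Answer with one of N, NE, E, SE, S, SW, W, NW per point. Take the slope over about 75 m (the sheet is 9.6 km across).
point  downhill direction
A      W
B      SW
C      N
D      N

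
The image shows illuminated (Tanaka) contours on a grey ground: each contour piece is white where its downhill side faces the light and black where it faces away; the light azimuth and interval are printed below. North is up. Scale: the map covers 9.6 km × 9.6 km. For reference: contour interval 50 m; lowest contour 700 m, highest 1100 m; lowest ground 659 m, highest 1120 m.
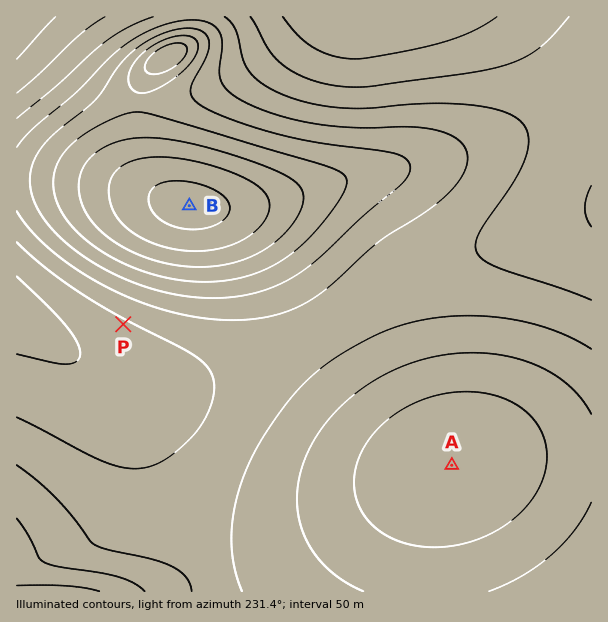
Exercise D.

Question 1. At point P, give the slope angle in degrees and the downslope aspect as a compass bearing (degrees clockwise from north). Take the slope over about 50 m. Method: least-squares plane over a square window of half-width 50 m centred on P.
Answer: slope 5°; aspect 210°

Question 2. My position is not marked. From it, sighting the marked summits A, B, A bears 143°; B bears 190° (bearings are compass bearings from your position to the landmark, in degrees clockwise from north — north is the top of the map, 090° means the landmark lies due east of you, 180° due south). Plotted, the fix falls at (202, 134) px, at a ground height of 960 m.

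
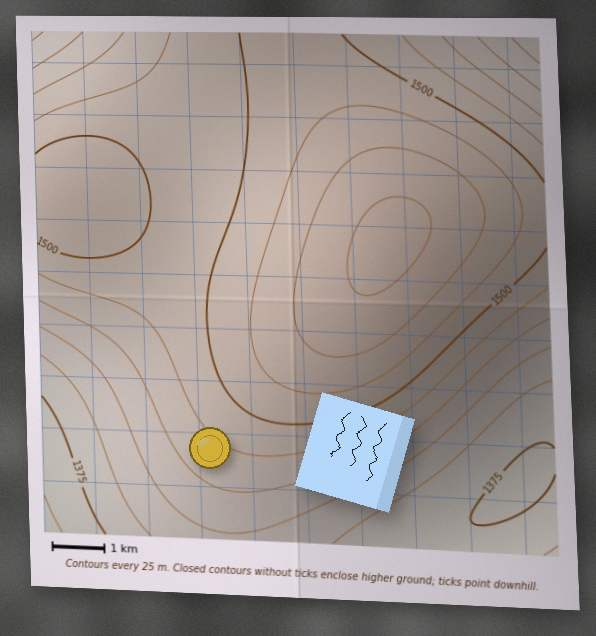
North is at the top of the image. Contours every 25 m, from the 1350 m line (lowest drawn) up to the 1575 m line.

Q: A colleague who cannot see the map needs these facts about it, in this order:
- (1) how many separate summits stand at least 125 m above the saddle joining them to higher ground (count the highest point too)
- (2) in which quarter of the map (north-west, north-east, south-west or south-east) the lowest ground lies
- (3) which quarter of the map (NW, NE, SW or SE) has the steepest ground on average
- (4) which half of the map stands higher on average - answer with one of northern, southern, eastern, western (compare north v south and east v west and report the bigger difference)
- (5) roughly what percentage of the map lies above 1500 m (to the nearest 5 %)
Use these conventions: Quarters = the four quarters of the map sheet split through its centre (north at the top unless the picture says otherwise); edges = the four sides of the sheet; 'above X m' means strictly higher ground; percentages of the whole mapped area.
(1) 1 summit rises at least 125 m above its surroundings.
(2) The lowest ground is in the south-west quarter.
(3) Slopes are steepest in the south-east quarter.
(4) On average the northern half of the map is the higher ground.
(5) About 40 % of the map lies above 1500 m.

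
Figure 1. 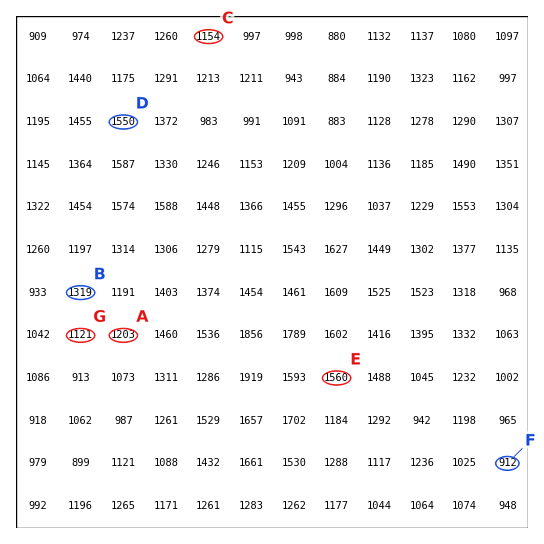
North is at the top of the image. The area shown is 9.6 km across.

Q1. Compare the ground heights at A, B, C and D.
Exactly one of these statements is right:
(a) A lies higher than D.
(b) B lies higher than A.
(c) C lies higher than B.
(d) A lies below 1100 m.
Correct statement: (b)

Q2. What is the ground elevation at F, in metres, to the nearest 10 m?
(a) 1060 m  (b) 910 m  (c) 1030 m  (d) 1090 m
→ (b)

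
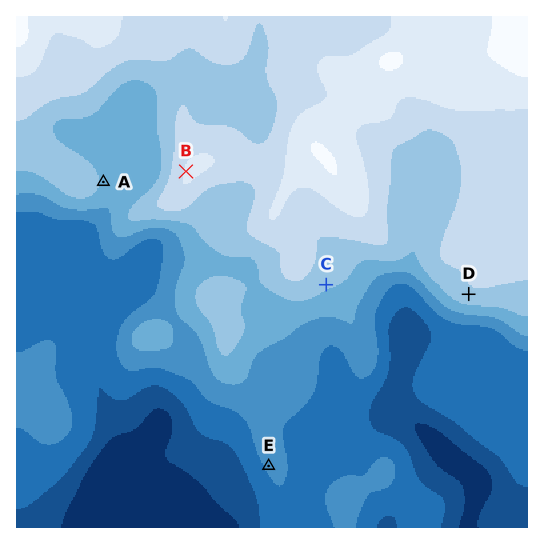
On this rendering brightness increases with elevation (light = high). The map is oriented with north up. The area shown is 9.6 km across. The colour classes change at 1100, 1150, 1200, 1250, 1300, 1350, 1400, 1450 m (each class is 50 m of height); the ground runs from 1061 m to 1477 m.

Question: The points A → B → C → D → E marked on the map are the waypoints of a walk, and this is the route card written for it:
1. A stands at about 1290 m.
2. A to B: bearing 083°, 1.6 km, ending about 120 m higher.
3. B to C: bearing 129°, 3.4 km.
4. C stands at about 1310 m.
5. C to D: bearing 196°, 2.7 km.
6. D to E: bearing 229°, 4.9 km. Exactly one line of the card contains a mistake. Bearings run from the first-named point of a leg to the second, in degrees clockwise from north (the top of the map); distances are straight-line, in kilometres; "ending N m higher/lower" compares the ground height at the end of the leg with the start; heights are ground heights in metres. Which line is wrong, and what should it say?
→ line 5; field bearing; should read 94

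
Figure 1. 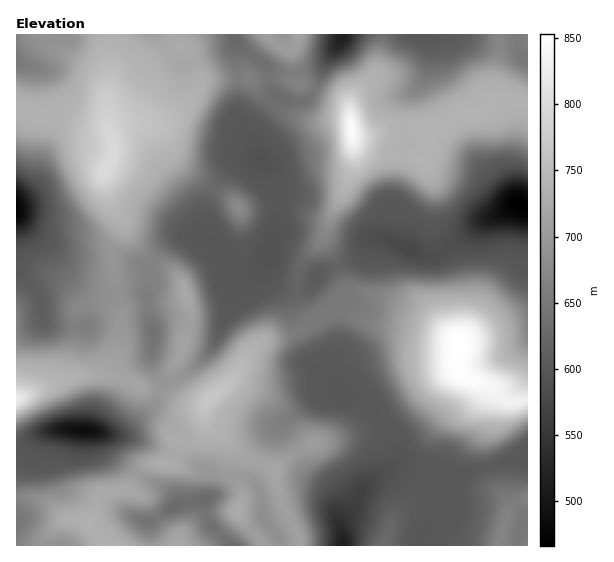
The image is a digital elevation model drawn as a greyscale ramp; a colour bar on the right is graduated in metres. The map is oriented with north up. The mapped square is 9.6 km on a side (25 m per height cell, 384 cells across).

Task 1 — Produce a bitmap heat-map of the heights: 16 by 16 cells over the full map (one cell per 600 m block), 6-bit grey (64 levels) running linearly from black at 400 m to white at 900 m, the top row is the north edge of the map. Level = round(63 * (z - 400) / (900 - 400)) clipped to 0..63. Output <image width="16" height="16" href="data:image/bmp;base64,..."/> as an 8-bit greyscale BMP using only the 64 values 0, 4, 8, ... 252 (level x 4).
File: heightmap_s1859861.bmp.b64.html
<image width="16" height="16" href="data:image/bmp;base64,Qk02BQAAAAAAADYEAAAoAAAAEAAAABAAAAABAAgAAAAAAAABAAATCwAAEwsAAAABAAAAAAAAAAAAAAEBAQACAgIAAwMDAAQEBAAFBQUABgYGAAcHBwAICAgACQkJAAoKCgALCwsADAwMAA0NDQAODg4ADw8PABAQEAAREREAEhISABMTEwAUFBQAFRUVABYWFgAXFxcAGBgYABkZGQAaGhoAGxsbABwcHAAdHR0AHh4eAB8fHwAgICAAISEhACIiIgAjIyMAJCQkACUlJQAmJiYAJycnACgoKAApKSkAKioqACsrKwAsLCwALS0tAC4uLgAvLy8AMDAwADExMQAyMjIAMzMzADQ0NAA1NTUANjY2ADc3NwA4ODgAOTk5ADo6OgA7OzsAPDw8AD09PQA+Pj4APz8/AEBAQABBQUEAQkJCAENDQwBEREQARUVFAEZGRgBHR0cASEhIAElJSQBKSkoAS0tLAExMTABNTU0ATk5OAE9PTwBQUFAAUVFRAFJSUgBTU1MAVFRUAFVVVQBWVlYAV1dXAFhYWABZWVkAWlpaAFtbWwBcXFwAXV1dAF5eXgBfX18AYGBgAGFhYQBiYmIAY2NjAGRkZABlZWUAZmZmAGdnZwBoaGgAaWlpAGpqagBra2sAbGxsAG1tbQBubm4Ab29vAHBwcABxcXEAcnJyAHNzcwB0dHQAdXV1AHZ2dgB3d3cAeHh4AHl5eQB6enoAe3t7AHx8fAB9fX0Afn5+AH9/fwCAgIAAgYGBAIKCggCDg4MAhISEAIWFhQCGhoYAh4eHAIiIiACJiYkAioqKAIuLiwCMjIwAjY2NAI6OjgCPj48AkJCQAJGRkQCSkpIAk5OTAJSUlACVlZUAlpaWAJeXlwCYmJgAmZmZAJqamgCbm5sAnJycAJ2dnQCenp4An5+fAKCgoAChoaEAoqKiAKOjowCkpKQApaWlAKampgCnp6cAqKioAKmpqQCqqqoAq6urAKysrACtra0Arq6uAK+vrwCwsLAAsbGxALKysgCzs7MAtLS0ALW1tQC2trYAt7e3ALi4uAC5ubkAurq6ALu7uwC8vLwAvb29AL6+vgC/v78AwMDAAMHBwQDCwsIAw8PDAMTExADFxcUAxsbGAMfHxwDIyMgAycnJAMrKygDLy8sAzMzMAM3NzQDOzs4Az8/PANDQ0ADR0dEA0tLSANPT0wDU1NQA1dXVANbW1gDX19cA2NjYANnZ2QDa2toA29vbANzc3ADd3d0A3t7eAN/f3wDg4OAA4eHhAOLi4gDj4+MA5OTkAOXl5QDm5uYA5+fnAOjo6ADp6ekA6urqAOvr6wDs7OwA7e3tAO7u7gDv7+8A8PDwAPHx8QDy8vIA8/PzAPT09AD19fUA9vb2APf39wD4+PgA+fn5APr6+gD7+/sA/Pz8AP39/QD+/v4A////AIicpJSMjISUmGhMbGRkcICElKCYiHyMmJRkVGBkZGx8aGh0jJycnJyUgGRgZGhsaGBEQGiYqKiQiIx0ZHCInIywgHCMmKywnIBoZGyUuNDQrKSgmJCUqKR4ZGh8sNzYuICEjJCElHychHBwiLDc0KBwfIyMiJRobHR4gIyktLCQaHSMjIiAZGRobHBwdHh8bFxwjJh8aGRkZHxoYFxgWFhEdKCohGx0cGiEhGRsbEgoYIy8tKCEbGRkhKyQnJRkTJCkvLywlGhkbIzIsKikiISoqLy4sKRwbHiYyKikqKiolJy0sKikjHyAgKSkiIygoIiUqKikoICAlGhgiHBsfIQ="/>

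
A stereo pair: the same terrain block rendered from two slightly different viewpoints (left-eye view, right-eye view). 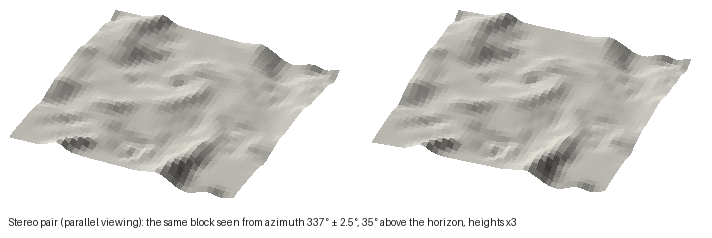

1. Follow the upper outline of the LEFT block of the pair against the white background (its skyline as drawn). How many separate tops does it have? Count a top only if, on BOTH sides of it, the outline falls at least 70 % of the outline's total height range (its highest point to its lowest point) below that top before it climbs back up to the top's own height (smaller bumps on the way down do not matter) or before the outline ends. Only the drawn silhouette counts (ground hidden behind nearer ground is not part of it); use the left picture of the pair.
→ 0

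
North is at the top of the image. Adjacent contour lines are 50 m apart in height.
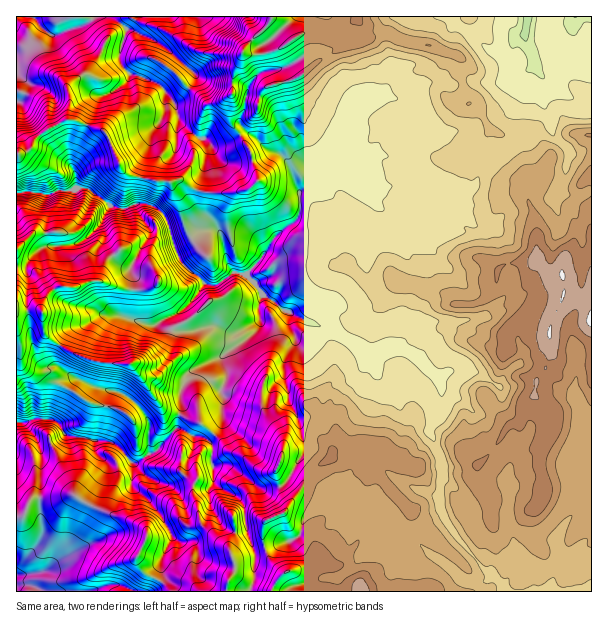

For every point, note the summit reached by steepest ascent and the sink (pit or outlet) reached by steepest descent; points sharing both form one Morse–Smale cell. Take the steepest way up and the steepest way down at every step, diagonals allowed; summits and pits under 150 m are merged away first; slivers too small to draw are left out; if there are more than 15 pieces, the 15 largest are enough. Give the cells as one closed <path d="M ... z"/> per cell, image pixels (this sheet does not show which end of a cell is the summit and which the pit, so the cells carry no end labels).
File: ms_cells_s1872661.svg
<path d="M72 120l-6 0-18 8-12 10-6 12-14 5 0 37 16 0 18 2 9-4 7 2 9-4 12 0 24 18 17 2 9-4 9 0 15 7 8 14 11 35 9 11 15 11 0 3-11 15-14 13-9 4 0 6 7 8 18 0 12-5 11 0 12 6 9 0 20-12 0-17 4-8 9 5 13 12 23 10 25 8 24 14 11 11 16-5 20 0 7 4 21 19 6 3 2 5 2 23-12 24 0 6 6 15 17-4 11 6 13 13 15-12 18-27-20-18-4-12 7-11 9-19 2-11 2-4-1-15 10-13 24-20 10-1 11 5 5-16-3-15-13-3-13-14 0-33-8-30 6-13 8-8 8-15 0-4-17-21-14 0-2 3 1 6-30 21-8 10-4 9-6 7-17 0-21-8-12-1-28-23-17-6-24 16-2-28-4-7-4 0-9 8-7 14-6 22-19 15-5-9-7-22-7-7-15-6-9-10-8-5-6 0-2 4 9 13 8 30-12 10-12 3-27 0-12-3-15-10-10 2-42-7-8-8-12-32-9-7z"/><path d="M563 296l-3 10-11-5-10 1-24 20-10 13 1 15-2 4-2 11-9 19-7 11 4 12 20 18-18 27-15 12-13-13-11-6-6 0-9 5 4 14 0 15-3 13 1 18 6 12 17 23 17 19 22 20 1 8 89-1 0-283-5-4z"/><path d="M180 428l-4 0-20 23-10 5-9 7-5 0-18-19-7-4-11 0 0 10 8 9 2 9-27 42-15 44-19 17-28 5-1 15 76 1 12-6 15-2 12 8 141 0 4-10 8-9-14-13-4-6-4-18 2-12 2-4 16-6 7-8 0-5-9-13-4-17-10 1-8-3-13-12-15-6-15-17-9 5-6-3-8 0z"/><path d="M87 188l-12 0-9 4-7-2-9 4-18-2-16 2 0 117 25-1 2 4 0 16 3 6 31 19 22 7 32 2 14 17 15 24 8 7 11 2 2-3 0-21 9-16 5-6 27-12 21-14 13-12 4-12-9 8-12 6-9 0-12-6-11 0-12 5-18 0-7-8 0-6 9-4 14-13 11-15 0-3-15-11-9-11-14-42-11-12-9-2-9 0-9 4-17-2z"/><path d="M263 295l-4 8 0 23-8 10-28 20 3 12 0 12-4 9 1 30-9 15 16 17 15 6 13 12 8 3 7 0 3-3 0 5 4 14 10 17 11-16 6-13 8-8 14-8 4-9 15-6 9-3 23 2 30 22 9-2 9-10 8-4-2-9-4-7 0-6 12-24 0-17-4-11-6-3-21-19-7-4-20 0-16 5-11-11-24-14-13-4-35-14-13-12z"/><path d="M390 34l-27 3-7 5-11 1-25 17-20 16-13 6-21 4-6 7-2 10-25-9-3 13 2 18 8 9 9-1 8 5 9 10 15 6 7 7 7 22 5 9 19-15 6-22 7-14 9-8 7 2 1 20 4 11 22-14 17 6 28 23 12 1 21 8 17 0 6-7 4-9 8-10 30-21-1-6-13-1-10-4-7-7-7-15-12-9-8-27 2-14-4-5-30-11-23-2z"/><path d="M111 16l-95 1 0 136 5 1 9-4 6-12 12-10 18-8 6 0 30 10 7 8 11 29 8 8 42 7 10-2 9 7 18 6 27 0 15-5 9-8 0-4-8-26-10-16-15 10-13 1-6-6-11-3-15-14-5-18-3-3 5-1 10-10 7-12 0-4-30-28-29-15-9-1z"/><path d="M372 442l-15 0-24 9-4 9-14 8-8 8-6 13-13 20-6 5-17 7-3 15 4 18 4 6 14 13-8 9-4 9 229 1 1-8-16-13-23-26-17-23-6-12-1-18 3-13 0-15-4-14-10 4-9 10-9 2-11-6-13-14z"/><path d="M591 16l-139 1 7 9 32 24 18 2 3-4-1 5 6 13 4 4 5 1-6 4 3 24-7 15 0 17 2 5 9-3 6 1 17 21 0 4-8 15-8 8-6 13 8 30 0 33 13 14 13 3 3 12-1 11 27 9z"/><path d="M357 16l-245 1 14 13 9 1 29 15 30 28-2 10-18 18 6 20 15 14 11 3 6 6 7 0 21-10-10-13 3-28 25 9 2-10 6-7 25-6 14-7 15-13 25-17 14-3 2-2 0-11z"/><path d="M41 310l-25 2 0 110 10 0 10-4 17 2 8 6 3 8 4 2 18 2 6 2 15 0 7 4 18 19 5 0 9-7 10-5 20-23 4-14-12-2-8-7-15-24-14-17-38-3-25-11-21-13-4-7 0-16z"/><path d="M41 418l-25 5 1 153 28-5 19-17 15-44 27-42-2-9-8-9-1-10-27-4-4-2-3-8-5-5z"/><path d="M452 16l-93 0-1 5 3 6 1 11 18-4 10 0 15 8 23 2 30 11 4 5-2 14 8 27 12 9 7 15 7 7 10 4 12 0 0-22 7-15-3-24 6-4-5-1-4-4-6-13 1-5-3 4-18-2-32-24z"/><path d="M222 356l-27 12-5 6-9 16-1 24 20 8 13 11 7-7 3-7-1-30 4-9 0-12z"/><path d="M182 415l-4 2-1 11 15 8 8 0 6 3 3 0 5-5-14-12z"/>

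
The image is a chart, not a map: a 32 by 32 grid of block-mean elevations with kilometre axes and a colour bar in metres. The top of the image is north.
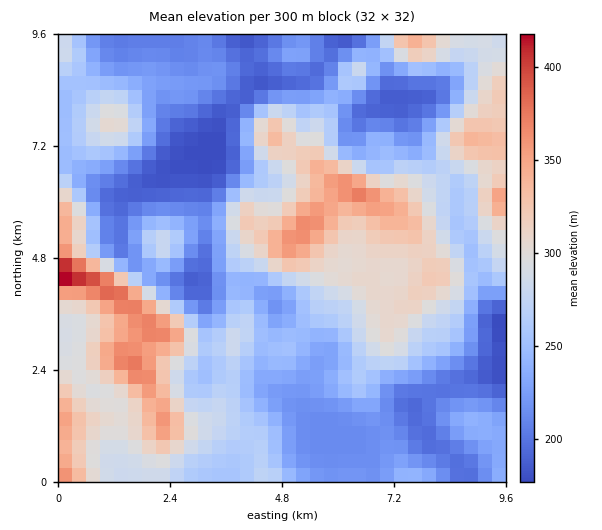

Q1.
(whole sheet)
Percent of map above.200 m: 88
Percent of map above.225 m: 69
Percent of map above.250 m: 55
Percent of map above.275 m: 39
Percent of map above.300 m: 26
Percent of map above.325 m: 12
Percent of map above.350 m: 5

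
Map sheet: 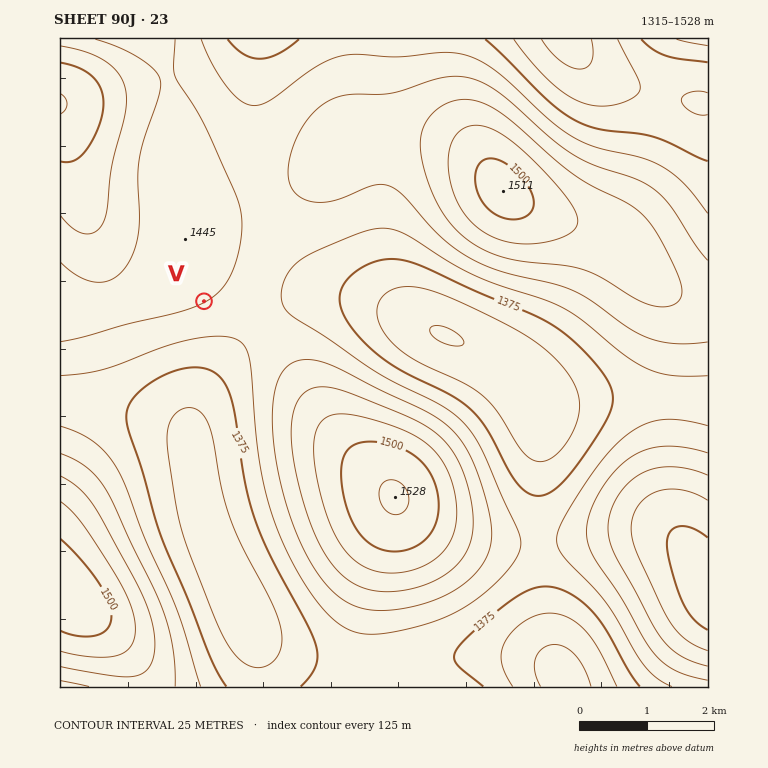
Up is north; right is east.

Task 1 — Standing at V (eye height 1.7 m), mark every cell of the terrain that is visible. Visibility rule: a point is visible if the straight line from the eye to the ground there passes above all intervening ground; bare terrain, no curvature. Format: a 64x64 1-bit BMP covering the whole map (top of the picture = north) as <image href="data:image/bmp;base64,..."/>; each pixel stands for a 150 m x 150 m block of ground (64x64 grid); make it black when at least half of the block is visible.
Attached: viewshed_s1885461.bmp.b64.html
<image width="64" height="64" href="data:image/bmp;base64,Qk0+AgAAAAAAAD4AAAAoAAAAQAAAAEAAAAABAAEAAAAAAAACAAATCwAAEwsAAAIAAAAAAAAA////AAAAAAAAH//gAAAAAAAf/8AAAAAAAD//gAAAAAAAf/8AAAAAAAD//gAAAAAAAf/8AAAAAAAD//gAAAAAAA//8AAAAAAAH//wAAAAAAF//+AAAAAAA3//4AAAAAAH///gAAAAAA///+AAAAAAPv//4AAAAAB+///wAAAAAPz///+AAAAB/P///+AAAAP8////+AAAA/z////8AAAH/P////4AAAf8/////wAAD/7/////AAAP/v////+AAA/+/////8AAD///////wAAP///////gAB///////+AAH///x///8AA///+D///AAD/+fgP//gAAf/wcAf/4AAD/+AAB//AAAf/4AAH/4AAH//gAAf/AAA//+AAB/8AAH//wAAH/gAA///AAB/+AAP//8AAP/wAB///gAA/+AAf//+AABgAAD///wAAAAAB///+AAAAAA////wAAAAA////+AAAAAH///gAAAAAAf//8AAAAAAB///gAAAAAAP//+AAAAAAA///wAAAAAAD//+AAAAAAAH//4AAAAAAAf//AAAAAAAB//8AAAAAAADP/gAAAAAAAAf8AAAAAAAAA/wAAAAAAAAB+AAAAAAAAADgAAAAAAAAAAAAAAAAAAAAAAAAAAAAAAAAAAAAAAAAAAAAAAAAAAAAAAAAAAAAAAAAAAAAAAAAAAAAAAA=="/>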